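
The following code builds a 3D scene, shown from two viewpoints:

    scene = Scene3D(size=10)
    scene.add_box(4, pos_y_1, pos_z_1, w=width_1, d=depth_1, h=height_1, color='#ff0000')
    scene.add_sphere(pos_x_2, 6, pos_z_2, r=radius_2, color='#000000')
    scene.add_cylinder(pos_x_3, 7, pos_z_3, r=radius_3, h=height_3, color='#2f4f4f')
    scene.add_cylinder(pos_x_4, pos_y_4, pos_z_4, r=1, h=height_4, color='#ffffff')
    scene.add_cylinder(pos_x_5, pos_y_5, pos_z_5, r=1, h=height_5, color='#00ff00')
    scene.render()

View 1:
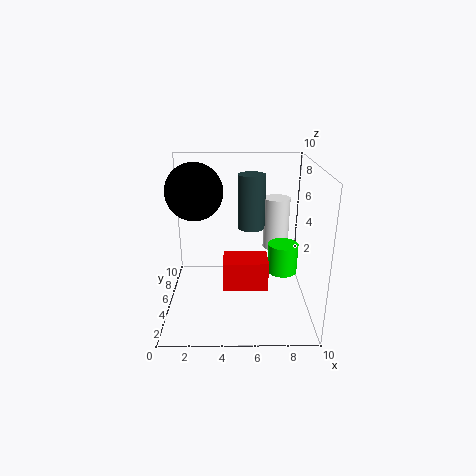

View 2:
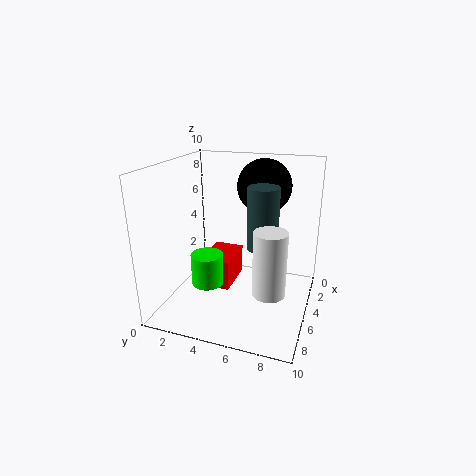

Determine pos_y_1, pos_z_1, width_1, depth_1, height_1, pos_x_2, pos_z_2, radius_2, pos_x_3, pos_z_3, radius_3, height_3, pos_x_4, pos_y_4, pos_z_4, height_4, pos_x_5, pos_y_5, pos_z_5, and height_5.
pos_y_1 = 3; pos_z_1 = 2; width_1 = 3; depth_1 = 2; height_1 = 2; pos_x_2 = 2; pos_z_2 = 8; radius_2 = 2; pos_x_3 = 6; pos_z_3 = 5; radius_3 = 1; height_3 = 4; pos_x_4 = 8; pos_y_4 = 8; pos_z_4 = 3; height_4 = 4; pos_x_5 = 8; pos_y_5 = 4; pos_z_5 = 3; height_5 = 2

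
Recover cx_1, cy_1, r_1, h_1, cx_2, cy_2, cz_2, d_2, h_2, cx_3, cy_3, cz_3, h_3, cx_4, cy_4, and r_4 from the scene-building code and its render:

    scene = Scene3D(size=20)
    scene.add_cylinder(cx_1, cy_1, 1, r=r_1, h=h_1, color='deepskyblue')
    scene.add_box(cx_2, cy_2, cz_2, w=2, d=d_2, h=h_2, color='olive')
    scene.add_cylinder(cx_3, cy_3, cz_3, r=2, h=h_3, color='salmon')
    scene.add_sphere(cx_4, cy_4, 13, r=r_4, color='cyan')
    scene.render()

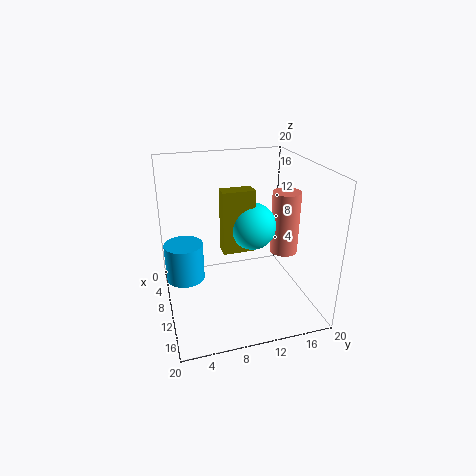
cx_1 = 4
cy_1 = 3
r_1 = 3
h_1 = 6
cx_2 = 12
cy_2 = 7
cz_2 = 10
d_2 = 4
h_2 = 8
cx_3 = 10
cy_3 = 17
cz_3 = 7
h_3 = 9
cx_4 = 13
cy_4 = 11
r_4 = 3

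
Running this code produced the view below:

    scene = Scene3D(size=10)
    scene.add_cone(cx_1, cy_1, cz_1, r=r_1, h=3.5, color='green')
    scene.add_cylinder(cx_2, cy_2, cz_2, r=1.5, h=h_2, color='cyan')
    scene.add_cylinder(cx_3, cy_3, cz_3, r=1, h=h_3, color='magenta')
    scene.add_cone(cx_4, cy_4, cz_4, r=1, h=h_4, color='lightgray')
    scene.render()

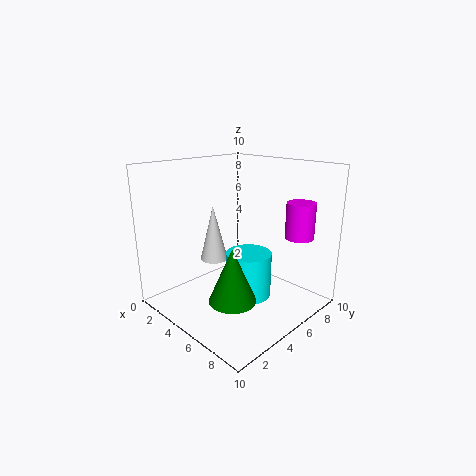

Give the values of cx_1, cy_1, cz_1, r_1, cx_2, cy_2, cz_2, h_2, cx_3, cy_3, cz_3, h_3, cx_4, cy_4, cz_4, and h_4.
cx_1 = 7, cy_1 = 2.5, cz_1 = 2, r_1 = 1.5, cx_2 = 6.5, cy_2 = 4.5, cz_2 = 1.5, h_2 = 3, cx_3 = 8, cy_3 = 8, cz_3 = 5, h_3 = 2.5, cx_4 = 3, cy_4 = 4.5, cz_4 = 3, h_4 = 4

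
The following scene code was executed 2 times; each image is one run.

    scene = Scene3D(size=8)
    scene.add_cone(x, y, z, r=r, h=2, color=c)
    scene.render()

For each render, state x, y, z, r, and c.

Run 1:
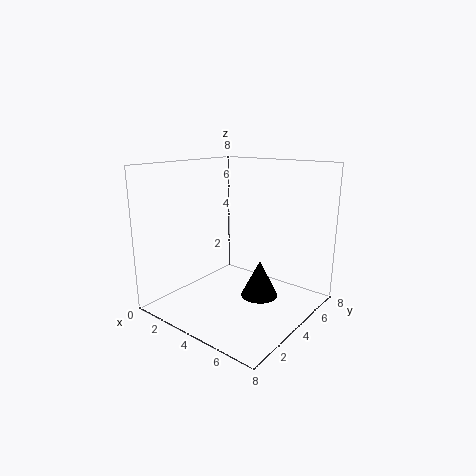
x = 5.5; y = 4; z = 1; r = 1; c = 'black'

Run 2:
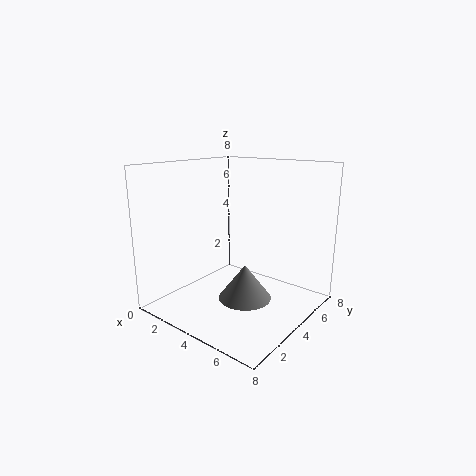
x = 4.5; y = 4; z = 0.5; r = 1.5; c = 'gray'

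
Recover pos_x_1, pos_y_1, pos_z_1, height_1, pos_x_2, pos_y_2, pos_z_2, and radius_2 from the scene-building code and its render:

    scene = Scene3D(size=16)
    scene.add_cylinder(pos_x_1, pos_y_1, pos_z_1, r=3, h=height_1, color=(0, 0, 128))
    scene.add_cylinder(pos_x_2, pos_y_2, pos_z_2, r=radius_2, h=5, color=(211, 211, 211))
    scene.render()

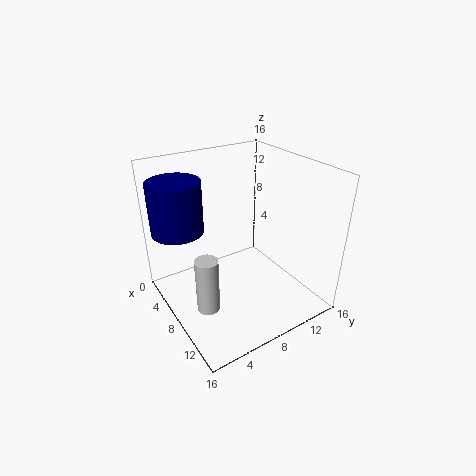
pos_x_1 = 3, pos_y_1 = 3, pos_z_1 = 8, height_1 = 6, pos_x_2 = 14, pos_y_2 = 1, pos_z_2 = 6, radius_2 = 1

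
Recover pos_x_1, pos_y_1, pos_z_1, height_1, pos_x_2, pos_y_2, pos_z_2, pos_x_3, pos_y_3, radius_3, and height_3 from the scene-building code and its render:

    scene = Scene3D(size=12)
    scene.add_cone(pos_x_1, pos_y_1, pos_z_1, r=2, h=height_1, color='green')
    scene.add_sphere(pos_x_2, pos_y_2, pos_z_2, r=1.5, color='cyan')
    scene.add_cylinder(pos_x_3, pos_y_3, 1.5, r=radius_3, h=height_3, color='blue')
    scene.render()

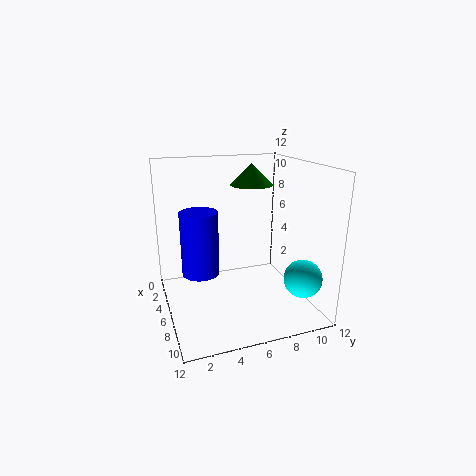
pos_x_1 = 2
pos_y_1 = 8.75
pos_z_1 = 9.5
height_1 = 2
pos_x_2 = 10
pos_y_2 = 10
pos_z_2 = 3.5
pos_x_3 = 2.5
pos_y_3 = 3.5
radius_3 = 1.75
height_3 = 6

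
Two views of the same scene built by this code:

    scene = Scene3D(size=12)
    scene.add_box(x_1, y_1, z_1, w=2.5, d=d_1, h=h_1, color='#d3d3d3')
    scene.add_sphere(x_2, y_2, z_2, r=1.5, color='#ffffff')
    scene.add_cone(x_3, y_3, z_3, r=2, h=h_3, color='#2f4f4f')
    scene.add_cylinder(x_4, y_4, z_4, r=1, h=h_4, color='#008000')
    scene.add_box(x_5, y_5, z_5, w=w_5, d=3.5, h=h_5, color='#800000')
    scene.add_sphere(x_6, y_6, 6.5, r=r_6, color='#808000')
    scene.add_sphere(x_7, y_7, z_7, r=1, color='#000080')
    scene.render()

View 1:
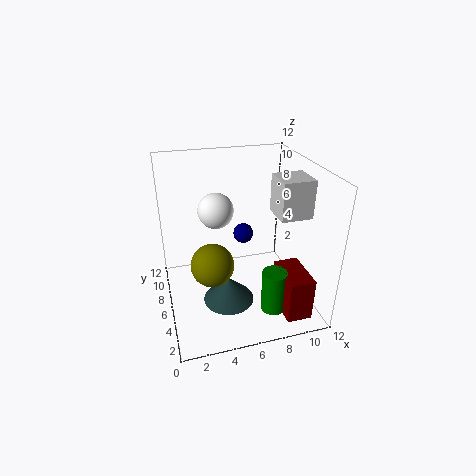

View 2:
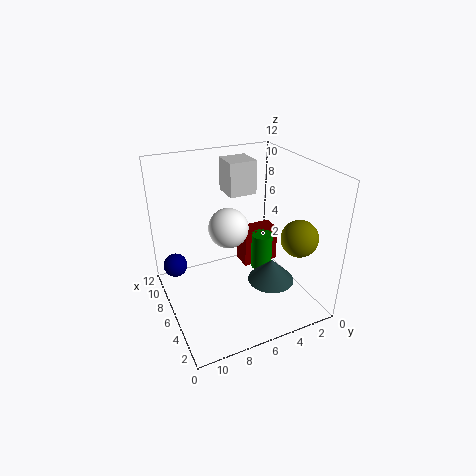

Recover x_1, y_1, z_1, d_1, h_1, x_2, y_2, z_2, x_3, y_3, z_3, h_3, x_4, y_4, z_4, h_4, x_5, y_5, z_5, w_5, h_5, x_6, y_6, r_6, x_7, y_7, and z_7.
x_1 = 8.5
y_1 = 3
z_1 = 8.5
d_1 = 2.5
h_1 = 3
x_2 = 4.5
y_2 = 7.5
z_2 = 8
x_3 = 4.5
y_3 = 3.5
z_3 = 2
h_3 = 2
x_4 = 8
y_4 = 2.5
z_4 = 1
h_4 = 3.5
x_5 = 8.5
y_5 = 0.5
z_5 = 1
w_5 = 2
h_5 = 3.5
x_6 = 3
y_6 = 2
r_6 = 1.5
x_7 = 8
y_7 = 11
z_7 = 3.5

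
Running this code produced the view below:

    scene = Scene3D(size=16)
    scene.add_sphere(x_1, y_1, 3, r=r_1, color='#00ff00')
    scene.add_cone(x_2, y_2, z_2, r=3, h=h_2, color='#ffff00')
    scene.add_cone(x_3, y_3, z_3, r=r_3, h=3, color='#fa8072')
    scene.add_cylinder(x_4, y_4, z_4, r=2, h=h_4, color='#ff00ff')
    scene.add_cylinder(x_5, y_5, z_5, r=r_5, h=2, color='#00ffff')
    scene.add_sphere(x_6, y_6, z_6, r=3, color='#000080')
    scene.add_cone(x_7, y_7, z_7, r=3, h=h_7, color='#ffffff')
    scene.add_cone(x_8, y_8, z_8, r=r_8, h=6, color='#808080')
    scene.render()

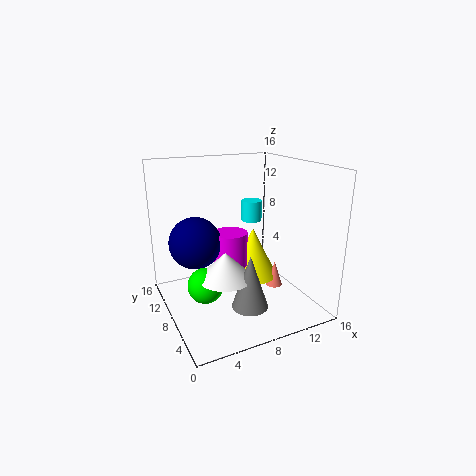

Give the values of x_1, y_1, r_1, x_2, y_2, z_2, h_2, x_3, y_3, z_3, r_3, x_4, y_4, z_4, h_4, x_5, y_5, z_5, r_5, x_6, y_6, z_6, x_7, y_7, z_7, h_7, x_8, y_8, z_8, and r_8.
x_1 = 4; y_1 = 8; r_1 = 2; x_2 = 11; y_2 = 10; z_2 = 2; h_2 = 6; x_3 = 13; y_3 = 8; z_3 = 1; r_3 = 1; x_4 = 8; y_4 = 10; z_4 = 4; h_4 = 4; x_5 = 8; y_5 = 5; z_5 = 11; r_5 = 1; x_6 = 4; y_6 = 11; z_6 = 7; x_7 = 6; y_7 = 7; z_7 = 4; h_7 = 3; x_8 = 8; y_8 = 5; z_8 = 1; r_8 = 2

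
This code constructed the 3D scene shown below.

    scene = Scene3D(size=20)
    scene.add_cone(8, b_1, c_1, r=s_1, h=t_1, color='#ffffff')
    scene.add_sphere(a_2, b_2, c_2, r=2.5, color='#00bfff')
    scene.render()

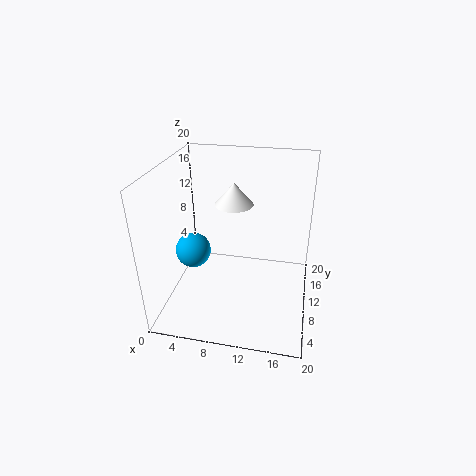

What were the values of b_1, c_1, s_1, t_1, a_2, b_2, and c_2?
b_1 = 16.5; c_1 = 12; s_1 = 3; t_1 = 3.5; a_2 = 3.5; b_2 = 9.5; c_2 = 7.5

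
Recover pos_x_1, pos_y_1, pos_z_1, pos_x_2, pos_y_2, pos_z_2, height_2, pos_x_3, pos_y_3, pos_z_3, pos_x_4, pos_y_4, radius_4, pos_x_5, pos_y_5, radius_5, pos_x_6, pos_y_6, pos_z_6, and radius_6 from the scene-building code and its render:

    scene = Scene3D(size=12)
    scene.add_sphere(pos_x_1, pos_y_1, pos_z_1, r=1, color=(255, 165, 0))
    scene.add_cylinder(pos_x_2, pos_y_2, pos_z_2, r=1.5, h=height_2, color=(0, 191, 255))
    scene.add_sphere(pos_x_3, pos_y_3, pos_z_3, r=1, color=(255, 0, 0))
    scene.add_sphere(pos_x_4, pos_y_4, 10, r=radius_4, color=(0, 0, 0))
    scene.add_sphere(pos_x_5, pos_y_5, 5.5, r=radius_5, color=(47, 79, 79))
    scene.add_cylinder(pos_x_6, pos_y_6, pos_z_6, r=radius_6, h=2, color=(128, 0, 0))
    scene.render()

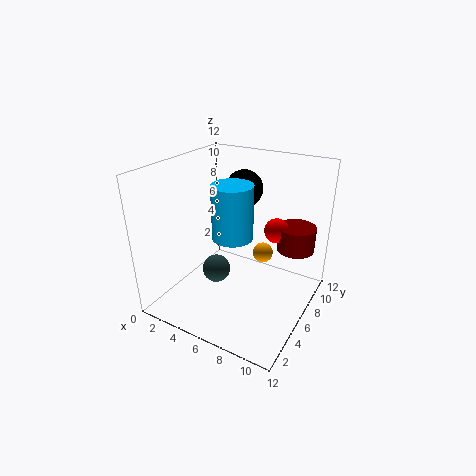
pos_x_1 = 6; pos_y_1 = 11; pos_z_1 = 2; pos_x_2 = 7; pos_y_2 = 3.5; pos_z_2 = 7.5; height_2 = 4; pos_x_3 = 9; pos_y_3 = 7; pos_z_3 = 7; pos_x_4 = 6; pos_y_4 = 7; radius_4 = 1.5; pos_x_5 = 6.5; pos_y_5 = 2; radius_5 = 1; pos_x_6 = 10.5; pos_y_6 = 7.5; pos_z_6 = 5.5; radius_6 = 1.5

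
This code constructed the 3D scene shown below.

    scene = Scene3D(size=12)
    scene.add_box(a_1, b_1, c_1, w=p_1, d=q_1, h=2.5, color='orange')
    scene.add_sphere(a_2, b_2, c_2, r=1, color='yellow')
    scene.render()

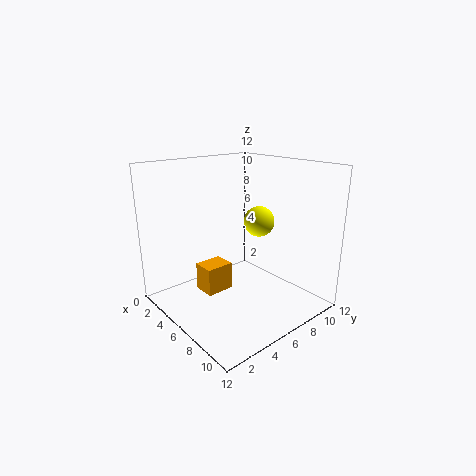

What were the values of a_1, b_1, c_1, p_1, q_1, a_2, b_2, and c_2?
a_1 = 2.5
b_1 = 4
c_1 = 0.5
p_1 = 2
q_1 = 2.5
a_2 = 10.5
b_2 = 4
c_2 = 9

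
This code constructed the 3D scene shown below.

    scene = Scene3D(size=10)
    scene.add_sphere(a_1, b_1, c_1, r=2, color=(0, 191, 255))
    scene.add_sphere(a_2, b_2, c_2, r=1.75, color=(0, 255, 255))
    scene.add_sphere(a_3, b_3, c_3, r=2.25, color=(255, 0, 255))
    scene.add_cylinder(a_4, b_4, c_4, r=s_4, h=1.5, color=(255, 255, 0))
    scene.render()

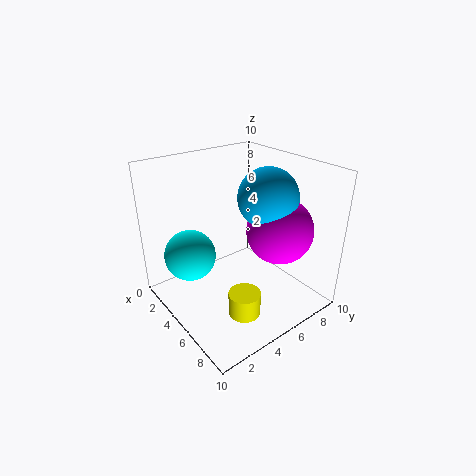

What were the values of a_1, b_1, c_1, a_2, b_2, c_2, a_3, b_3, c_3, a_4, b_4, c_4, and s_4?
a_1 = 6.25; b_1 = 6.5; c_1 = 8; a_2 = 3.5; b_2 = 2; c_2 = 4; a_3 = 7; b_3 = 7; c_3 = 5.75; a_4 = 8.25; b_4 = 3; c_4 = 1.75; s_4 = 1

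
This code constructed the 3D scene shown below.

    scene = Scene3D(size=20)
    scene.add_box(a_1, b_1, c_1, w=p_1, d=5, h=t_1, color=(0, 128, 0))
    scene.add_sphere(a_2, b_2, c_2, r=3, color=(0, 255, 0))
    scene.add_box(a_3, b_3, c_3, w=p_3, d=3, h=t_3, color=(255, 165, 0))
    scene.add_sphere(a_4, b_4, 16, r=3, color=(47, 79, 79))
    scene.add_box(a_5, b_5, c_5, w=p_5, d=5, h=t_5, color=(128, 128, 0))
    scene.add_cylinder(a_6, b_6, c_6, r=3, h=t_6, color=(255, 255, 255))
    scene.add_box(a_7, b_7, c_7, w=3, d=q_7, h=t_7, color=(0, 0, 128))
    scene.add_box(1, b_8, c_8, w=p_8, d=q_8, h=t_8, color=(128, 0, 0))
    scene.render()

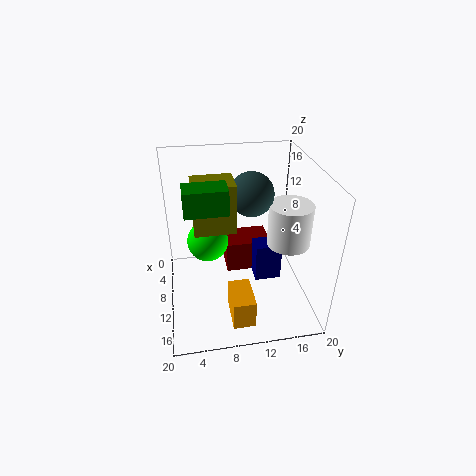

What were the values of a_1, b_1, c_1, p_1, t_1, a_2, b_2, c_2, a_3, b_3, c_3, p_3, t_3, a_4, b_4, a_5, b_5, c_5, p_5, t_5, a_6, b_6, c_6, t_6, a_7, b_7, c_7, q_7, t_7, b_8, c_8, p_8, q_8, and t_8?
a_1 = 13
b_1 = 3
c_1 = 17
p_1 = 3
t_1 = 3
a_2 = 7
b_2 = 6
c_2 = 8
a_3 = 13
b_3 = 8
c_3 = 1
p_3 = 5
t_3 = 4
a_4 = 9
b_4 = 12
a_5 = 11
b_5 = 4
c_5 = 14
p_5 = 4
t_5 = 6
a_6 = 11
b_6 = 17
c_6 = 9
t_6 = 6
a_7 = 6
b_7 = 13
c_7 = 1
q_7 = 4
t_7 = 6
b_8 = 9
c_8 = 1
p_8 = 5
q_8 = 7
t_8 = 5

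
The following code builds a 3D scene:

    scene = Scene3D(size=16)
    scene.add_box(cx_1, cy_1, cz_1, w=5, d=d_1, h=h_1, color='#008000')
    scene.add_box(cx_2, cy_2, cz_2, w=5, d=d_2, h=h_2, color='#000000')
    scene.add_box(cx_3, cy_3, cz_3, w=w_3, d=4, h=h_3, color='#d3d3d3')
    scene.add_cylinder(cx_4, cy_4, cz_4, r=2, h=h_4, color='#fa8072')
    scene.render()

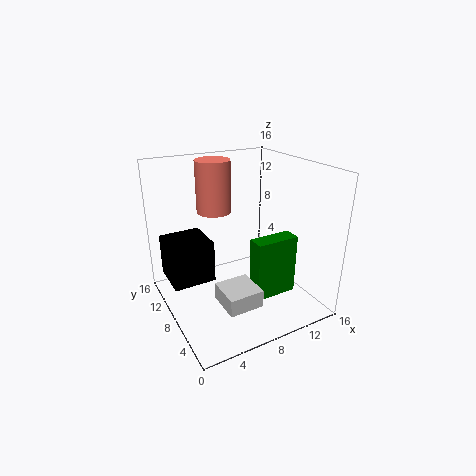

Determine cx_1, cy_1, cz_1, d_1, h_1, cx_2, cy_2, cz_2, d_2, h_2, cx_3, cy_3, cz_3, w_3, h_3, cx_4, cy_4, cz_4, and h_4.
cx_1 = 9, cy_1 = 5, cz_1 = 1, d_1 = 2, h_1 = 7, cx_2 = 1, cy_2 = 10, cz_2 = 2, d_2 = 5, h_2 = 5, cx_3 = 5, cy_3 = 4, cz_3 = 1, w_3 = 4, h_3 = 2, cx_4 = 7, cy_4 = 12, cz_4 = 10, h_4 = 6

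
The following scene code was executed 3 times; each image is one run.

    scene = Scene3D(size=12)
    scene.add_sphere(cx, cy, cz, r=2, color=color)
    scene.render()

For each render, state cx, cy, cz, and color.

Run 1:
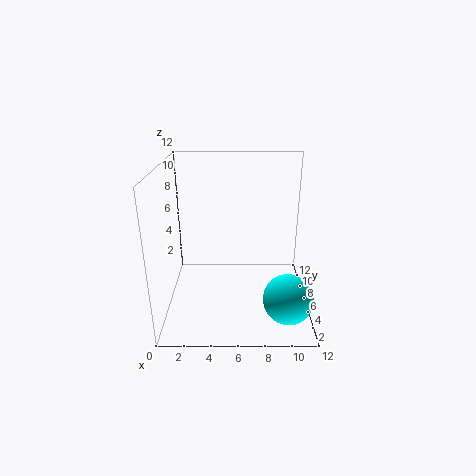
cx = 10, cy = 3, cz = 2, color = 'cyan'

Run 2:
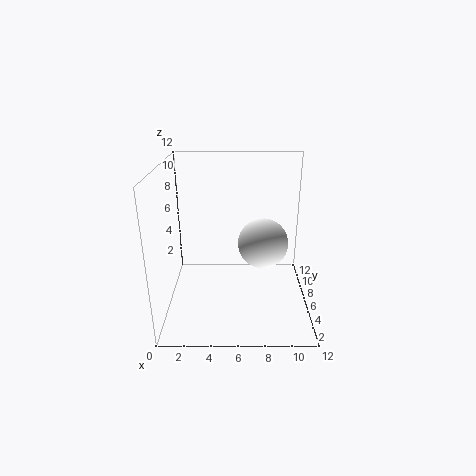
cx = 8, cy = 5, cz = 6, color = 'white'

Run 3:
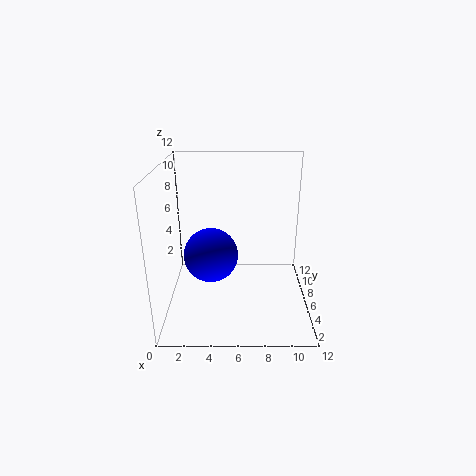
cx = 4, cy = 3, cz = 6, color = 'blue'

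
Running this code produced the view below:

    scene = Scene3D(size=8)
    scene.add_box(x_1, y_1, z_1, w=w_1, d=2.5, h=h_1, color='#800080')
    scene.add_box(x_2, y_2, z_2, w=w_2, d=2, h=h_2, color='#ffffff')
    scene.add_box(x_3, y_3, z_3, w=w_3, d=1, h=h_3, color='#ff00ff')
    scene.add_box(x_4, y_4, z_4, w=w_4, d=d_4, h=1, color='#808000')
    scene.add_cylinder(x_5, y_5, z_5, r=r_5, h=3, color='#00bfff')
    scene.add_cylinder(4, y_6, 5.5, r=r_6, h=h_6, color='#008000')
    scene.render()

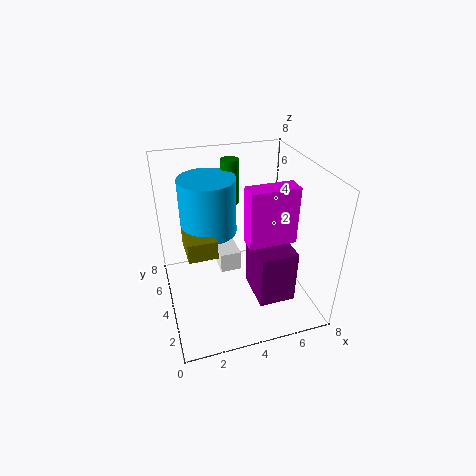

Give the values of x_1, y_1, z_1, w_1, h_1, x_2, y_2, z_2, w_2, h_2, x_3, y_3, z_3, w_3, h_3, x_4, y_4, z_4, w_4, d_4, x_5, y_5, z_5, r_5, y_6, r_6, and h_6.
x_1 = 4.5
y_1 = 1.5
z_1 = 1
w_1 = 2
h_1 = 3
x_2 = 2.5
y_2 = 2
z_2 = 3.5
w_2 = 1
h_2 = 1
x_3 = 4
y_3 = 2
z_3 = 4.5
w_3 = 2.5
h_3 = 3
x_4 = 1
y_4 = 2.5
z_4 = 4
w_4 = 1.5
d_4 = 2
x_5 = 2.5
y_5 = 4.5
z_5 = 4.5
r_5 = 1.5
y_6 = 5.5
r_6 = 0.5
h_6 = 2.5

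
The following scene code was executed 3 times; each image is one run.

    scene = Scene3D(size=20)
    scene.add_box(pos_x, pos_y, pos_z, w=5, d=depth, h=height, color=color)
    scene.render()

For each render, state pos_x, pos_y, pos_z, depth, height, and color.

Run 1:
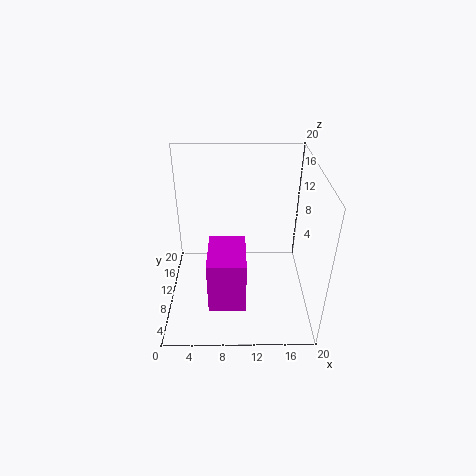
pos_x = 6; pos_y = 3.5; pos_z = 2.5; depth = 7; height = 7.5; color = 'magenta'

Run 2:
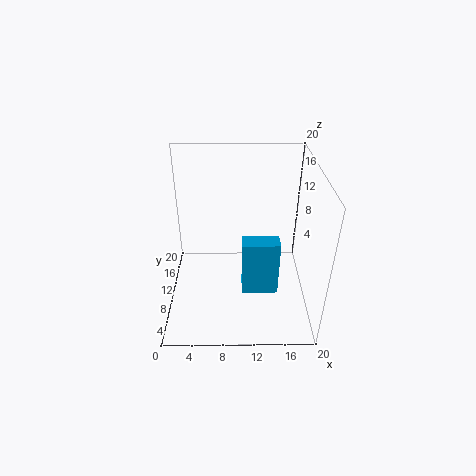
pos_x = 10.5; pos_y = 6.5; pos_z = 3; depth = 2.5; height = 8; color = 'deepskyblue'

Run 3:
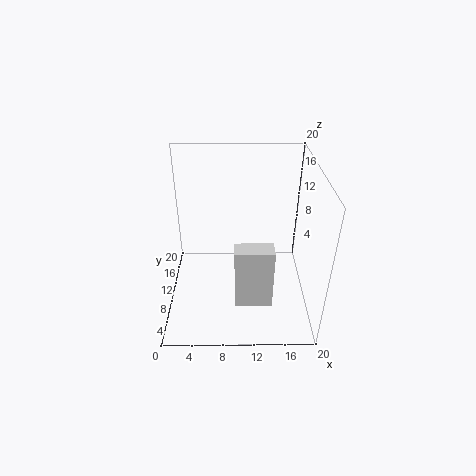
pos_x = 9.5; pos_y = 4; pos_z = 3; depth = 2.5; height = 8.5; color = 'white'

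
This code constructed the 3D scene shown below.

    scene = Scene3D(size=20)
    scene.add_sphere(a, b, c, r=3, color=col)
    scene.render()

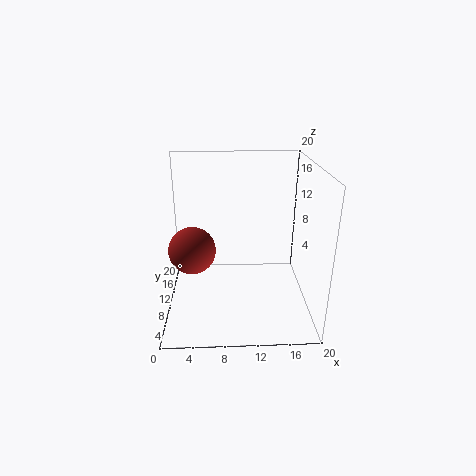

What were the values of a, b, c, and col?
a = 4; b = 6.5; c = 10; col = 'brown'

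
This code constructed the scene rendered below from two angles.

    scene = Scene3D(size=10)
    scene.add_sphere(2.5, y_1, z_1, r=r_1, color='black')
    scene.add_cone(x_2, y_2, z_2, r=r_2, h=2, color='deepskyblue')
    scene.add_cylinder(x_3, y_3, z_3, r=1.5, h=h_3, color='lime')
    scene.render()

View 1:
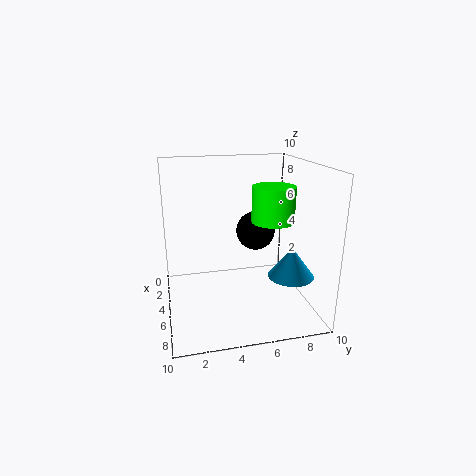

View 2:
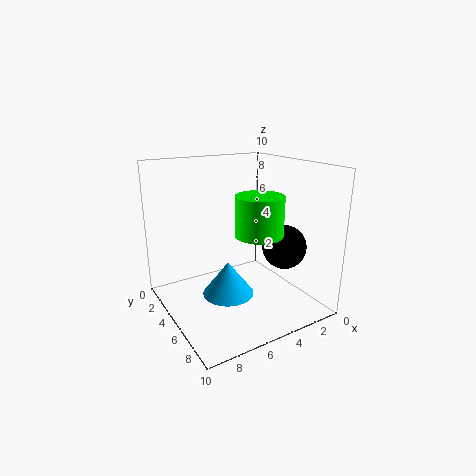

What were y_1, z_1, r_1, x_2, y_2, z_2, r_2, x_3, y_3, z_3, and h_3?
y_1 = 7
z_1 = 4.5
r_1 = 1.5
x_2 = 7.5
y_2 = 8
z_2 = 3
r_2 = 1.5
x_3 = 5
y_3 = 7.5
z_3 = 6
h_3 = 2.5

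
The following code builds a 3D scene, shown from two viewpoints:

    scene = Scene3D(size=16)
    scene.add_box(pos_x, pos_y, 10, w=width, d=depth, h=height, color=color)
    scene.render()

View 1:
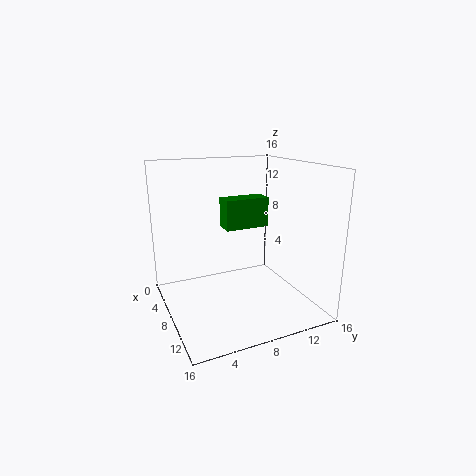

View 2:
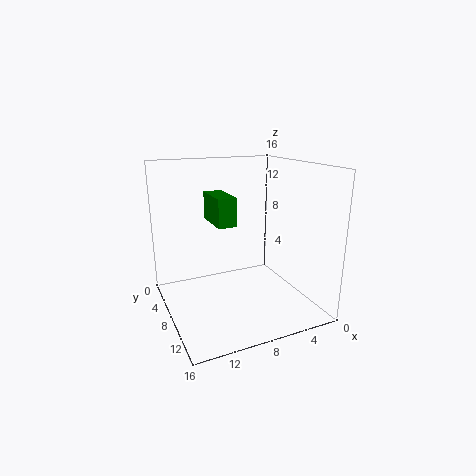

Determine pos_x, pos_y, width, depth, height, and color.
pos_x = 9
pos_y = 5.5
width = 2
depth = 4.5
height = 3
color = 'green'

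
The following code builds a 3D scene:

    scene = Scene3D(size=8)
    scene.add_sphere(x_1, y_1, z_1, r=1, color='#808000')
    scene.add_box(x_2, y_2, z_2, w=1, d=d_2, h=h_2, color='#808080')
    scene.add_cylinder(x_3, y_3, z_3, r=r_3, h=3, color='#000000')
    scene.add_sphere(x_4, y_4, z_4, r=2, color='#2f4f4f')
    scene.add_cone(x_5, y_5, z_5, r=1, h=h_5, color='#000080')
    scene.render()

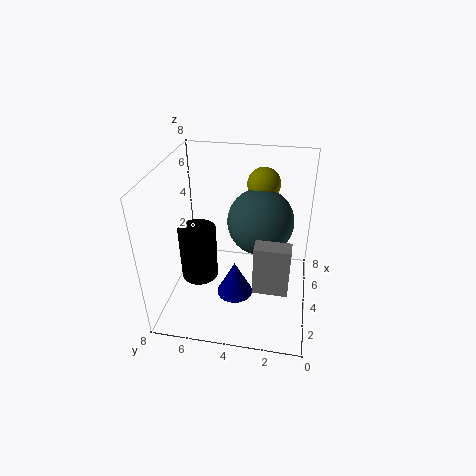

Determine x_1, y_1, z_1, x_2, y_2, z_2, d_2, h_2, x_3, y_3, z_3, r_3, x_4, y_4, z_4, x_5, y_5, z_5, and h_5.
x_1 = 7; y_1 = 3; z_1 = 6; x_2 = 3; y_2 = 1; z_2 = 1; d_2 = 2; h_2 = 3; x_3 = 3; y_3 = 6; z_3 = 2; r_3 = 1; x_4 = 6; y_4 = 3; z_4 = 4; x_5 = 3; y_5 = 4; z_5 = 1; h_5 = 2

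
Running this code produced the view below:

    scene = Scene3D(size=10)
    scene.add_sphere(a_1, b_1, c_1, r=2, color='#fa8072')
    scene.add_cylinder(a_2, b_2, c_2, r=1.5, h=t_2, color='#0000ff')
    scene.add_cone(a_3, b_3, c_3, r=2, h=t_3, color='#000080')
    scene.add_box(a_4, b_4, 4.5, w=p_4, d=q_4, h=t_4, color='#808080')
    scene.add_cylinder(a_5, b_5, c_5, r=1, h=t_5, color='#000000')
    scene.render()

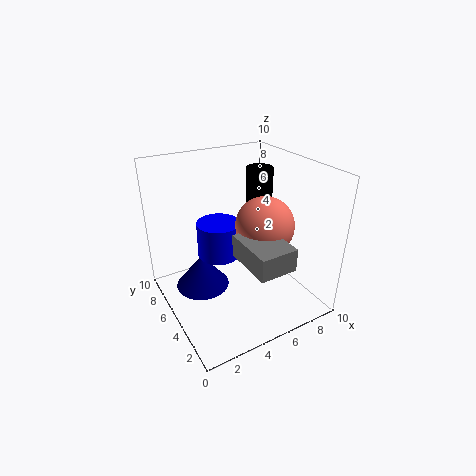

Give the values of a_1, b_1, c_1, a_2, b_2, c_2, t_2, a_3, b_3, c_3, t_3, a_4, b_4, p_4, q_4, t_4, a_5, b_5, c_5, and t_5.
a_1 = 6.5; b_1 = 4; c_1 = 6; a_2 = 4; b_2 = 6; c_2 = 3.5; t_2 = 2.5; a_3 = 3; b_3 = 7; c_3 = 0.5; t_3 = 2.5; a_4 = 4; b_4 = 0.5; p_4 = 2.5; q_4 = 3.5; t_4 = 1.5; a_5 = 8; b_5 = 7; c_5 = 5.5; t_5 = 3.5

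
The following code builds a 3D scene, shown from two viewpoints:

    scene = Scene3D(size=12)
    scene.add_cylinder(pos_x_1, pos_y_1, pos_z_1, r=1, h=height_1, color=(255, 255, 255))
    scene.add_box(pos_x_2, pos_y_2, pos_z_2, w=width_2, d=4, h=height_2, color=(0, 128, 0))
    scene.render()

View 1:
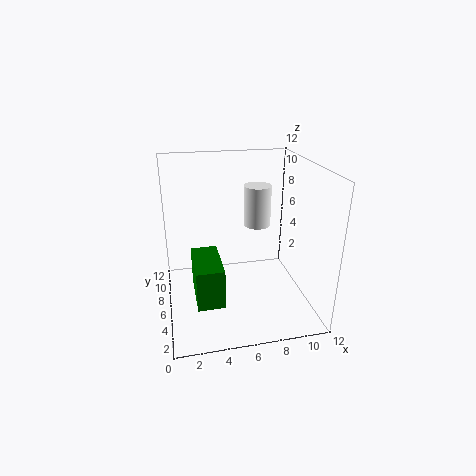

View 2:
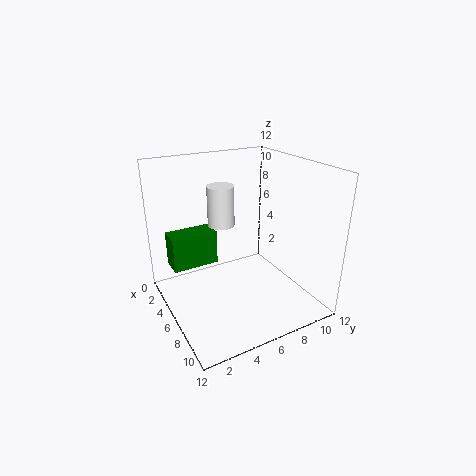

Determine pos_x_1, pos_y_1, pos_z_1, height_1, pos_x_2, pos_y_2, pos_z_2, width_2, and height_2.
pos_x_1 = 7
pos_y_1 = 4
pos_z_1 = 8
height_1 = 3
pos_x_2 = 2
pos_y_2 = 1
pos_z_2 = 3
width_2 = 2
height_2 = 3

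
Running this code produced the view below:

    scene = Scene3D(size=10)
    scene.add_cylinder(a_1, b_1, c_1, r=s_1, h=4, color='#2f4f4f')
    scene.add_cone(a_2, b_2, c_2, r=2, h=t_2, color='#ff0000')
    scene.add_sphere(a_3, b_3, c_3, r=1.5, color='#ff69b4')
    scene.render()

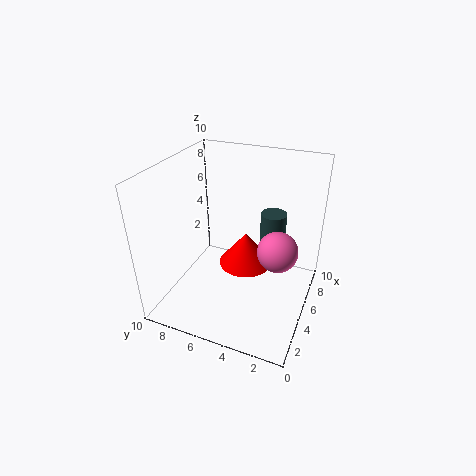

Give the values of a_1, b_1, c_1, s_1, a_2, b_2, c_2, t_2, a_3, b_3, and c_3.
a_1 = 8.5, b_1 = 3.5, c_1 = 1.5, s_1 = 1, a_2 = 6.5, b_2 = 5, c_2 = 2, t_2 = 2.5, a_3 = 6.5, b_3 = 2.5, c_3 = 3.5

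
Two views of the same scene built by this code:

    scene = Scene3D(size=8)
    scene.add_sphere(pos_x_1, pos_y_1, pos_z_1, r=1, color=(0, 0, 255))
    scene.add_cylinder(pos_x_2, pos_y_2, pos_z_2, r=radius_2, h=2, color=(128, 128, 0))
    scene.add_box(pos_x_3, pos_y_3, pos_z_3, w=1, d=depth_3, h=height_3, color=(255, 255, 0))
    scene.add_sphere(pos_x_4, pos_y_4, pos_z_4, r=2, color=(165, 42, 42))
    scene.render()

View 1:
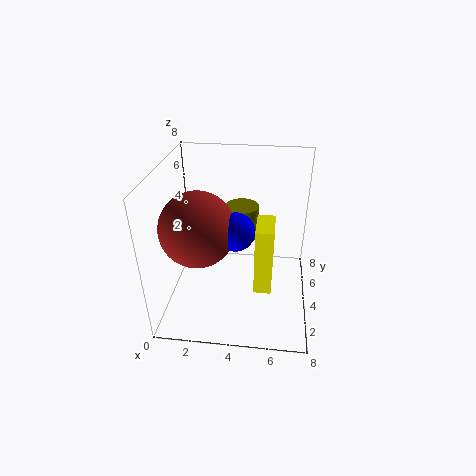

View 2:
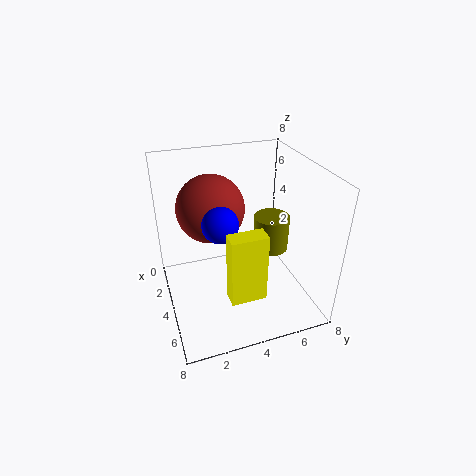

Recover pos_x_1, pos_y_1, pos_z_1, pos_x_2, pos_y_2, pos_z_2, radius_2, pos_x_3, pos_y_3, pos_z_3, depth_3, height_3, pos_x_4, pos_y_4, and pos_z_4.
pos_x_1 = 4
pos_y_1 = 3
pos_z_1 = 5
pos_x_2 = 4
pos_y_2 = 6
pos_z_2 = 3
radius_2 = 1
pos_x_3 = 5
pos_y_3 = 3
pos_z_3 = 1
depth_3 = 2
height_3 = 4
pos_x_4 = 2
pos_y_4 = 3
pos_z_4 = 5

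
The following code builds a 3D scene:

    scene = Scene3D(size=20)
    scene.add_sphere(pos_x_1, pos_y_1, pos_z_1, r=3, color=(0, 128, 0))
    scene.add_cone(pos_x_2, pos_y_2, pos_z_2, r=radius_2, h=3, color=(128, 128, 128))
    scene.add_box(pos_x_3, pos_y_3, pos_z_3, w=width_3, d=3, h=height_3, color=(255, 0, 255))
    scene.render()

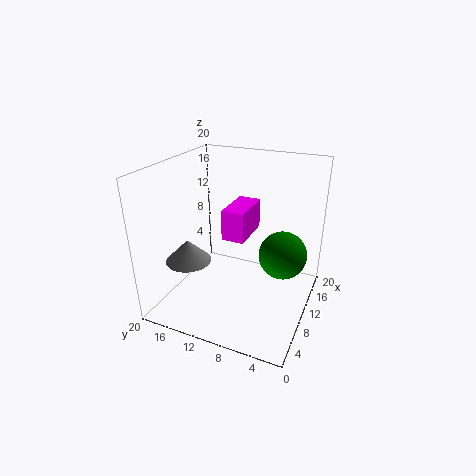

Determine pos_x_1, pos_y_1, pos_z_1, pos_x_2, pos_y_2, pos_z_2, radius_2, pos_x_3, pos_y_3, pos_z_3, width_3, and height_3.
pos_x_1 = 8; pos_y_1 = 3; pos_z_1 = 10; pos_x_2 = 5; pos_y_2 = 15; pos_z_2 = 8; radius_2 = 3; pos_x_3 = 7; pos_y_3 = 8; pos_z_3 = 11; width_3 = 6; height_3 = 4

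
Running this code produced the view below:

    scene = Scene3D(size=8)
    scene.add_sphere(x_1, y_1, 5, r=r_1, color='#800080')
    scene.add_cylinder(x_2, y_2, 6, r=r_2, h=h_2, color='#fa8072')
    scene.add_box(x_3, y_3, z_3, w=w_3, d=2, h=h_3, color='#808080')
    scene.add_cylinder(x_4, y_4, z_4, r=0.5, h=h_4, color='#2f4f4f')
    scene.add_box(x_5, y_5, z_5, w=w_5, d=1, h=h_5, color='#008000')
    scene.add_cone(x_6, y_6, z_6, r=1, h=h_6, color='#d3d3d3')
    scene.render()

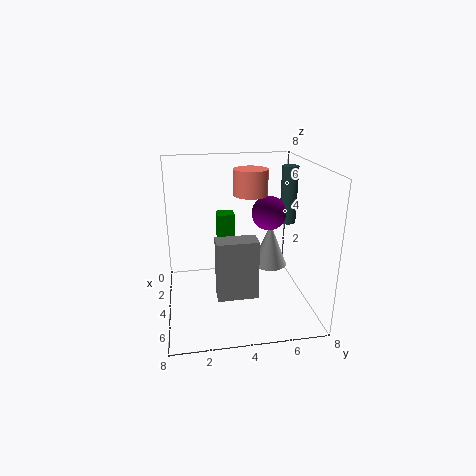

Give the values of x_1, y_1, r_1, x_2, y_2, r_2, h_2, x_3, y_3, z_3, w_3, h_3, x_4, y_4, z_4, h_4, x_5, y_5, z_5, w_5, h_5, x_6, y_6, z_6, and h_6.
x_1 = 3, y_1 = 6, r_1 = 1, x_2 = 2.5, y_2 = 5, r_2 = 1, h_2 = 1.5, x_3 = 6, y_3 = 2.5, z_3 = 2, w_3 = 1, h_3 = 3, x_4 = 2, y_4 = 7.5, z_4 = 4, h_4 = 3.5, x_5 = 2, y_5 = 3, z_5 = 3.5, w_5 = 1, h_5 = 1.5, x_6 = 3.5, y_6 = 6, z_6 = 2, h_6 = 2.5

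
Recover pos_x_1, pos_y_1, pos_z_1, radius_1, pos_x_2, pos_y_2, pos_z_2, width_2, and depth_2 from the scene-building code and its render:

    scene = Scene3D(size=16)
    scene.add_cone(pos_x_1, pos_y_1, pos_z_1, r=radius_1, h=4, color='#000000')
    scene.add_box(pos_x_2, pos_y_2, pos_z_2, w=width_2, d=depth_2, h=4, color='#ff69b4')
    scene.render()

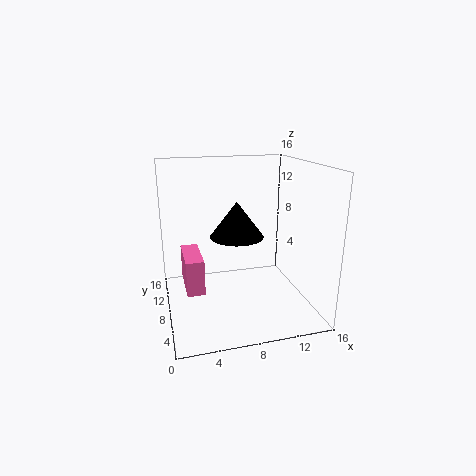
pos_x_1 = 8, pos_y_1 = 8.5, pos_z_1 = 8, radius_1 = 3, pos_x_2 = 2, pos_y_2 = 7, pos_z_2 = 2, width_2 = 2, depth_2 = 5.5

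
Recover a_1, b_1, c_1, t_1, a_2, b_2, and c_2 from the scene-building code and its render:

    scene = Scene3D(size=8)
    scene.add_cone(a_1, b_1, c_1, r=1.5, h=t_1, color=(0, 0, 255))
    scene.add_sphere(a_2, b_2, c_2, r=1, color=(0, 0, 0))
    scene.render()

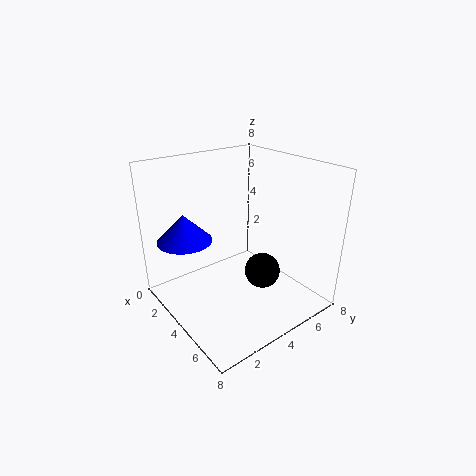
a_1 = 2.5; b_1 = 1.5; c_1 = 4; t_1 = 1.5; a_2 = 5; b_2 = 5; c_2 = 2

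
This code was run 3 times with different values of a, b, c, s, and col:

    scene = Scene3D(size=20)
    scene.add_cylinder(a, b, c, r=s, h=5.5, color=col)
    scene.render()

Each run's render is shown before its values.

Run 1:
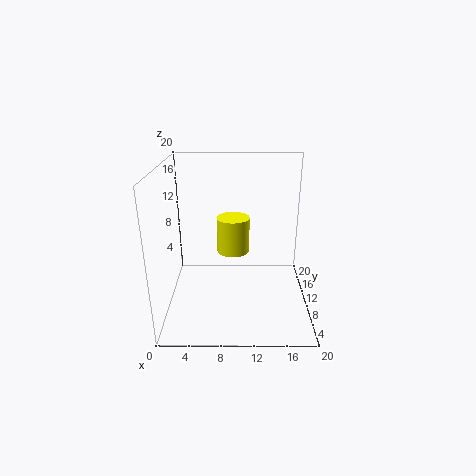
a = 9.25
b = 14.75
c = 5.75
s = 2.5
col = 'yellow'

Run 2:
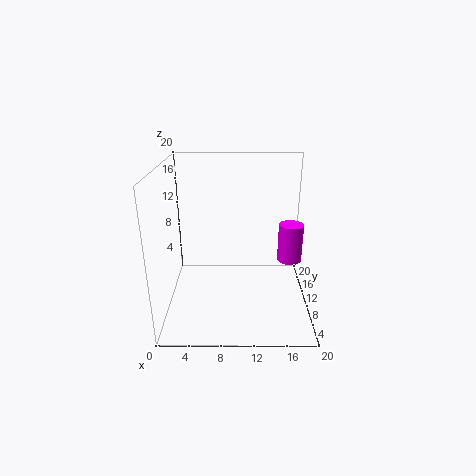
a = 17.5
b = 11.25
c = 6
s = 1.75
col = 'magenta'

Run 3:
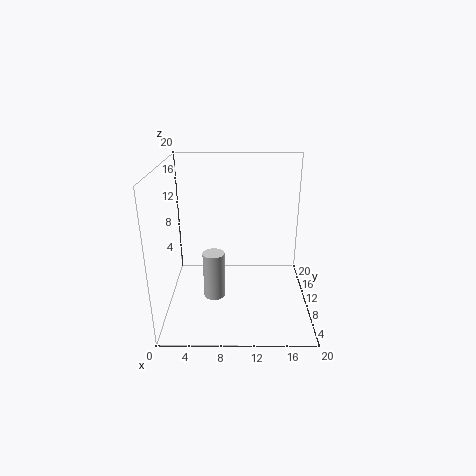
a = 7.25
b = 2
c = 6.25
s = 1.25
col = 'lightgray'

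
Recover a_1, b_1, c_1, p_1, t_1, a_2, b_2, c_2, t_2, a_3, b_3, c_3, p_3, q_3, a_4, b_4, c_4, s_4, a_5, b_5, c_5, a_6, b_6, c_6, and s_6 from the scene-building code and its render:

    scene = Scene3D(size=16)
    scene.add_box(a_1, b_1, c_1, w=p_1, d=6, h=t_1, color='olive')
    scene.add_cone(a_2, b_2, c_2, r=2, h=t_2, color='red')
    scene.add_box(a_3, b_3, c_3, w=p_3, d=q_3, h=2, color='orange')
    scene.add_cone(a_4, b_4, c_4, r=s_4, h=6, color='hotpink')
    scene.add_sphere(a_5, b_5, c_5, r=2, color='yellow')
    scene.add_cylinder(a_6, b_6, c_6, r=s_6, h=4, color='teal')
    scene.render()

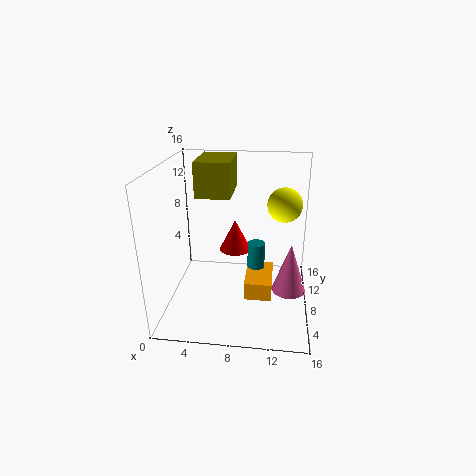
a_1 = 3
b_1 = 9
c_1 = 12
p_1 = 4
t_1 = 4
a_2 = 7
b_2 = 13
c_2 = 4
t_2 = 4
a_3 = 9
b_3 = 5
c_3 = 2
p_3 = 3
q_3 = 5
a_4 = 14
b_4 = 9
c_4 = 1
s_4 = 2
a_5 = 13
b_5 = 11
c_5 = 11
a_6 = 10
b_6 = 9
c_6 = 3
s_6 = 1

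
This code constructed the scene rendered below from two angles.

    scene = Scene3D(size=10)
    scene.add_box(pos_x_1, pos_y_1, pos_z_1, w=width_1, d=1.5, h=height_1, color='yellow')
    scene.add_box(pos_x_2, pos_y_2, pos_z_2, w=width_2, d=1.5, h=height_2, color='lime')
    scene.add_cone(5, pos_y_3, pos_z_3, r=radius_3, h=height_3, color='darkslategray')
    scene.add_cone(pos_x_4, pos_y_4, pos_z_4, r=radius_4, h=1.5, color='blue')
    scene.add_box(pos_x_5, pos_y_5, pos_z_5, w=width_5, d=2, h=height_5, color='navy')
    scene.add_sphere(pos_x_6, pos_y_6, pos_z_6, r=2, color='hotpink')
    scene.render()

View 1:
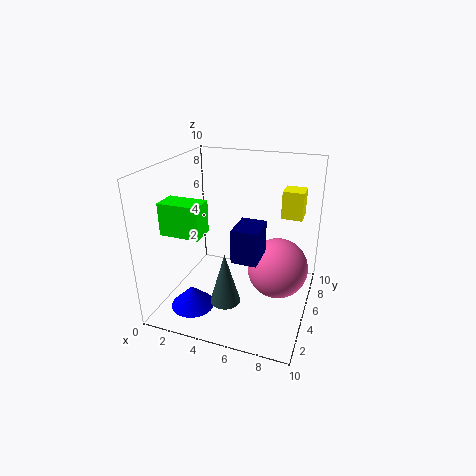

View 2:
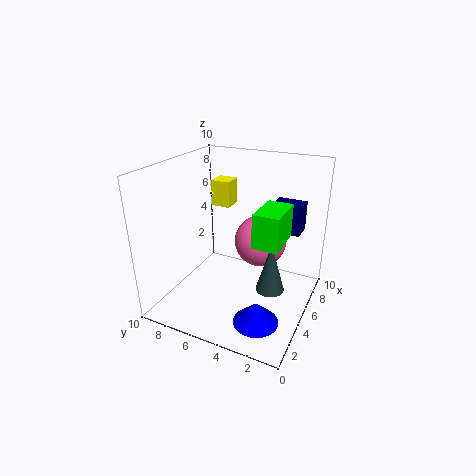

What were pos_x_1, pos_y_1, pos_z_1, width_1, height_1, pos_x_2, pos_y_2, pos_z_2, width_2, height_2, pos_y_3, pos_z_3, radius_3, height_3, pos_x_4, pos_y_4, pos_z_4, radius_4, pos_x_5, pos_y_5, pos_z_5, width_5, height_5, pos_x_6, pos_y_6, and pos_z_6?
pos_x_1 = 7.5, pos_y_1 = 7, pos_z_1 = 6, width_1 = 1.5, height_1 = 2, pos_x_2 = 1.5, pos_y_2 = 1, pos_z_2 = 6.5, width_2 = 2.5, height_2 = 2, pos_y_3 = 2.5, pos_z_3 = 1.5, radius_3 = 1, height_3 = 3.5, pos_x_4 = 2.5, pos_y_4 = 2.5, pos_z_4 = 0.5, radius_4 = 1.5, pos_x_5 = 6, pos_y_5 = 1, pos_z_5 = 5.5, width_5 = 1.5, height_5 = 2, pos_x_6 = 8, pos_y_6 = 4.5, pos_z_6 = 3.5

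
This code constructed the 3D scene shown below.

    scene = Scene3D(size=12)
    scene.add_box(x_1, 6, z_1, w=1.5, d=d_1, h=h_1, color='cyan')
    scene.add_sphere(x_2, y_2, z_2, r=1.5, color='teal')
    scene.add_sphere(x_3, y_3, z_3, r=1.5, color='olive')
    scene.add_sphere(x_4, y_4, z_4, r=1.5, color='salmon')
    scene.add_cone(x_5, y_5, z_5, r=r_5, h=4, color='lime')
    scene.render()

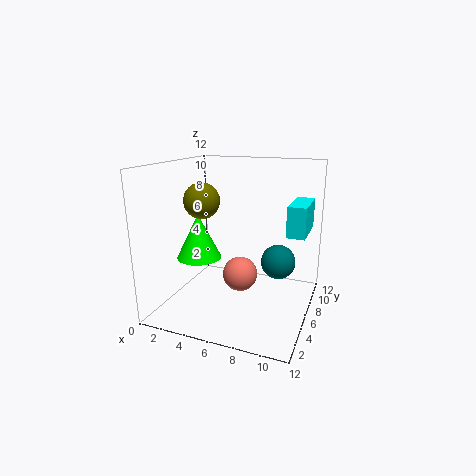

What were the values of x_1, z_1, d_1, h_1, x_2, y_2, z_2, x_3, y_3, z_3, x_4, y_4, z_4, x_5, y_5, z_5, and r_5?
x_1 = 10; z_1 = 6.5; d_1 = 4; h_1 = 2.5; x_2 = 9; y_2 = 8; z_2 = 3.5; x_3 = 3; y_3 = 5.5; z_3 = 9; x_4 = 6; y_4 = 6.5; z_4 = 2.5; x_5 = 2; y_5 = 6.5; z_5 = 3.5; r_5 = 2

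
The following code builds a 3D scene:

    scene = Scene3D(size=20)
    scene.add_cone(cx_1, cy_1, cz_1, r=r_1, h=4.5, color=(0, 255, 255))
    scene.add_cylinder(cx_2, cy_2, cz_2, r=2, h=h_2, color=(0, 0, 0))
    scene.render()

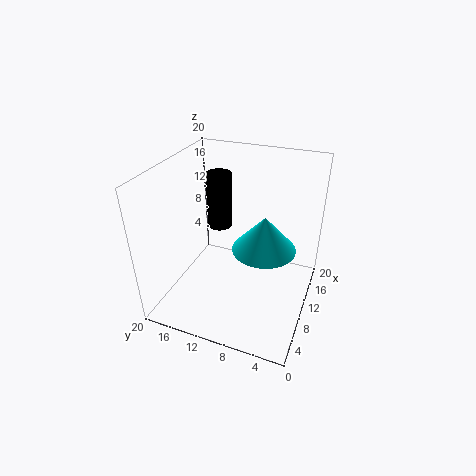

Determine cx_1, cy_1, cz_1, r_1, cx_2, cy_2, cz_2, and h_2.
cx_1 = 7.5, cy_1 = 5.5, cz_1 = 11, r_1 = 4, cx_2 = 17, cy_2 = 16, cz_2 = 7, h_2 = 9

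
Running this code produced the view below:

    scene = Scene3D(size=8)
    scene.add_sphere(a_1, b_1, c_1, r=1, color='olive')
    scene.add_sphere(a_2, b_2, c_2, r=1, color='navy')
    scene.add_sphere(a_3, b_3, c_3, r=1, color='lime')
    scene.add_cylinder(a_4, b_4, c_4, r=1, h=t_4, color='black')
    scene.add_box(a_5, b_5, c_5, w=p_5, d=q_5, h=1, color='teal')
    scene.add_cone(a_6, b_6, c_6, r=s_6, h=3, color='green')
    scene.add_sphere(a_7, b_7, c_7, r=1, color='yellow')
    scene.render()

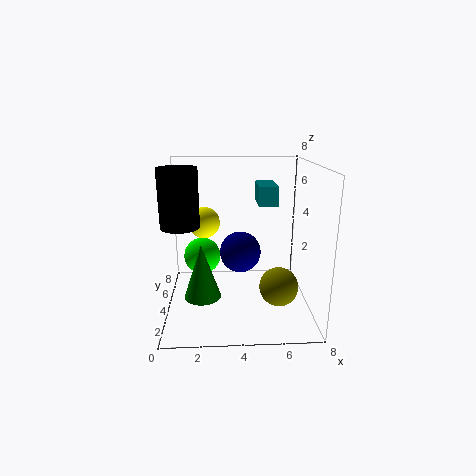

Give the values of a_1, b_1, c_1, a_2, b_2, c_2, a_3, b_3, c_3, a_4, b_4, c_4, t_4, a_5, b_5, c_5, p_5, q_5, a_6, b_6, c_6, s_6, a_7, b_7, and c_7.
a_1 = 6; b_1 = 2; c_1 = 2; a_2 = 4; b_2 = 2; c_2 = 4; a_3 = 2; b_3 = 4; c_3 = 3; a_4 = 1; b_4 = 3; c_4 = 5; t_4 = 3; a_5 = 5; b_5 = 3; c_5 = 6; p_5 = 1; q_5 = 2; a_6 = 2; b_6 = 3; c_6 = 1; s_6 = 1; a_7 = 2; b_7 = 7; c_7 = 4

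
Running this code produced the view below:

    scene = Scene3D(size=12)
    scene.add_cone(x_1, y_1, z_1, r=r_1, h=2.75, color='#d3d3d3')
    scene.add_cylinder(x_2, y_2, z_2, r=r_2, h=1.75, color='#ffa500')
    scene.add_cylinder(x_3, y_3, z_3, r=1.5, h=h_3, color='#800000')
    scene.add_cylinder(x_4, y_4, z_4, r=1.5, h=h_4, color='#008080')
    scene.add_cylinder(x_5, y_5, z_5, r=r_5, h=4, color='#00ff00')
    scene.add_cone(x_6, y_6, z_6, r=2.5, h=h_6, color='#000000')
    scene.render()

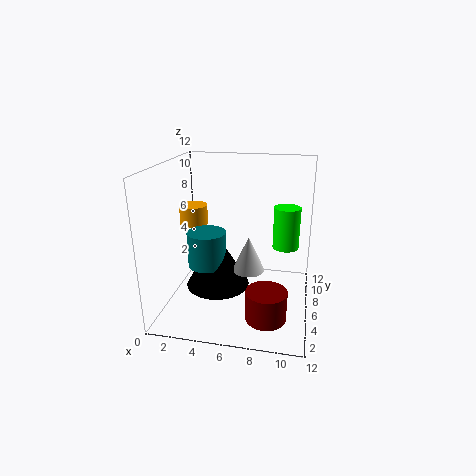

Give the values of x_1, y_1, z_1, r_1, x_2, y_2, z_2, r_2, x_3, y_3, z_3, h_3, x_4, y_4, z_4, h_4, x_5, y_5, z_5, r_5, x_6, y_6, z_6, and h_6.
x_1 = 7.25
y_1 = 4
z_1 = 4.25
r_1 = 1.25
x_2 = 1.5
y_2 = 8
z_2 = 6.25
r_2 = 1.25
x_3 = 9
y_3 = 1.5
z_3 = 1.75
h_3 = 2.25
x_4 = 4
y_4 = 3.75
z_4 = 4.5
h_4 = 2.75
x_5 = 9.75
y_5 = 10.5
z_5 = 3.5
r_5 = 1.25
x_6 = 4.75
y_6 = 4
z_6 = 2.75
h_6 = 4.25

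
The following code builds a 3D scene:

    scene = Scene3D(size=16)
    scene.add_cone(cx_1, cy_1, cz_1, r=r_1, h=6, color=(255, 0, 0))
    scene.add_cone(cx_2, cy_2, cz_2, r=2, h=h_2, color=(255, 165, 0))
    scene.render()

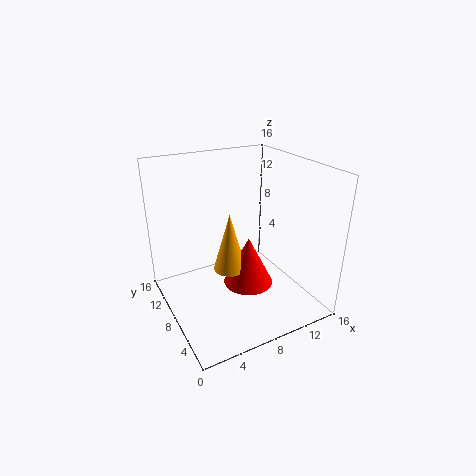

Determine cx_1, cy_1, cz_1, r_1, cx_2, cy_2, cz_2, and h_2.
cx_1 = 10
cy_1 = 9
cz_1 = 1
r_1 = 3
cx_2 = 8
cy_2 = 10
cz_2 = 3
h_2 = 7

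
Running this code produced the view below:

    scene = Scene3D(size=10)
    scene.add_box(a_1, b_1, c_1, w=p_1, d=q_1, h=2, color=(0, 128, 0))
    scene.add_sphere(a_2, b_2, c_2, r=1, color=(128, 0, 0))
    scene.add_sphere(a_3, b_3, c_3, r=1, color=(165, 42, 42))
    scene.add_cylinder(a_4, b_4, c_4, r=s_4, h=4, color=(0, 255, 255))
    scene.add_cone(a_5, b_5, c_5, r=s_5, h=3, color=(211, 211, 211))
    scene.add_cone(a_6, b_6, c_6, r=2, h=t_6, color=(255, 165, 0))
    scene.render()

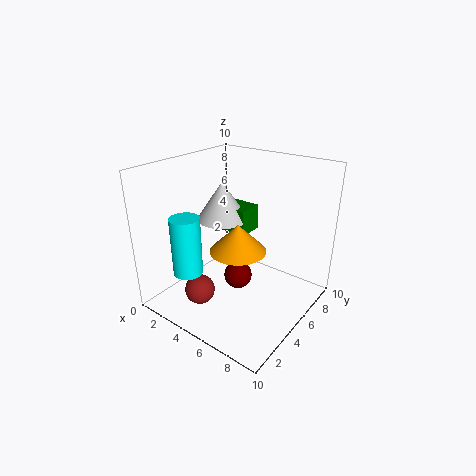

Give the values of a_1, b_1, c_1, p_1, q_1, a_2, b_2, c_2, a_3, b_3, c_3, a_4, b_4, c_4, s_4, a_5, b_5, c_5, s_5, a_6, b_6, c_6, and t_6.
a_1 = 1; b_1 = 7; c_1 = 4; p_1 = 3; q_1 = 2; a_2 = 5; b_2 = 5; c_2 = 2; a_3 = 4; b_3 = 2; c_3 = 2; a_4 = 3; b_4 = 2; c_4 = 3; s_4 = 1; a_5 = 2; b_5 = 7; c_5 = 5; s_5 = 2; a_6 = 5; b_6 = 5; c_6 = 4; t_6 = 2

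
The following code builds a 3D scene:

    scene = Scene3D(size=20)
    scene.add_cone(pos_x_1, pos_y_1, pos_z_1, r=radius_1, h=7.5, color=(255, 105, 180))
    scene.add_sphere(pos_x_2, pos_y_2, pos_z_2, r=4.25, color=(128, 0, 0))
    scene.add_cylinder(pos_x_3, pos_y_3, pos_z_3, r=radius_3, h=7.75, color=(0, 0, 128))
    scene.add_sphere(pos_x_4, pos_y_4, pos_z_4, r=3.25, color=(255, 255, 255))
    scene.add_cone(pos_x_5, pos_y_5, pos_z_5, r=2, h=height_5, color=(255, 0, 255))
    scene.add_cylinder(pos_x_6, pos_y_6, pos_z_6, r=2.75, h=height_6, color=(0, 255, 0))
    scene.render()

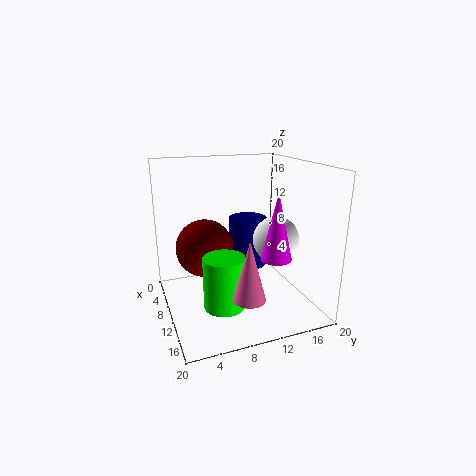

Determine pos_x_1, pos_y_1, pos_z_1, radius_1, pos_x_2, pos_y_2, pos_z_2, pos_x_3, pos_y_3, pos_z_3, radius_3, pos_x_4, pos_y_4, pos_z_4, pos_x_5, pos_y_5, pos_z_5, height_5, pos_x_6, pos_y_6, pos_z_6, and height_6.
pos_x_1 = 17.75; pos_y_1 = 8.5; pos_z_1 = 5; radius_1 = 2; pos_x_2 = 6; pos_y_2 = 6.25; pos_z_2 = 7.5; pos_x_3 = 4.5; pos_y_3 = 13.75; pos_z_3 = 3.25; radius_3 = 3; pos_x_4 = 11.25; pos_y_4 = 15.25; pos_z_4 = 9.5; pos_x_5 = 15.25; pos_y_5 = 13.25; pos_z_5 = 8.5; height_5 = 8.75; pos_x_6 = 13.5; pos_y_6 = 6.75; pos_z_6 = 2; height_6 = 7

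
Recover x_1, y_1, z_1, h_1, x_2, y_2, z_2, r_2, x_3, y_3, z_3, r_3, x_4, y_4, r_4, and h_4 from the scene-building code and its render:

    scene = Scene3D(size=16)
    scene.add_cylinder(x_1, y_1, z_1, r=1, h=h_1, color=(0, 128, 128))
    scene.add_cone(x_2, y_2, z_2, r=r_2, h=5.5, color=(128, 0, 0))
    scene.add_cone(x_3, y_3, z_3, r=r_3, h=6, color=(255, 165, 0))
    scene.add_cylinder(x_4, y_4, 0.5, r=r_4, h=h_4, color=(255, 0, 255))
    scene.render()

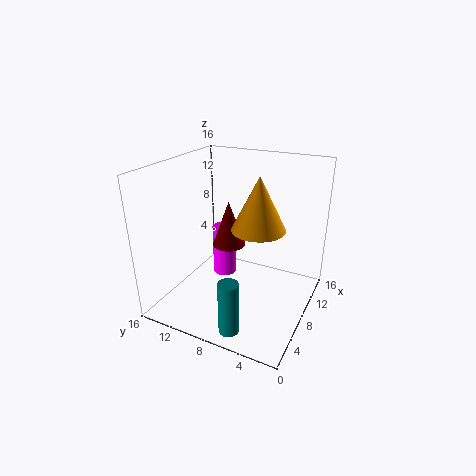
x_1 = 1, y_1 = 5.5, z_1 = 1.5, h_1 = 5.5, x_2 = 10.5, y_2 = 10.5, z_2 = 5.5, r_2 = 2, x_3 = 9, y_3 = 6, z_3 = 9, r_3 = 3, x_4 = 12, y_4 = 12, r_4 = 1.5, h_4 = 6.5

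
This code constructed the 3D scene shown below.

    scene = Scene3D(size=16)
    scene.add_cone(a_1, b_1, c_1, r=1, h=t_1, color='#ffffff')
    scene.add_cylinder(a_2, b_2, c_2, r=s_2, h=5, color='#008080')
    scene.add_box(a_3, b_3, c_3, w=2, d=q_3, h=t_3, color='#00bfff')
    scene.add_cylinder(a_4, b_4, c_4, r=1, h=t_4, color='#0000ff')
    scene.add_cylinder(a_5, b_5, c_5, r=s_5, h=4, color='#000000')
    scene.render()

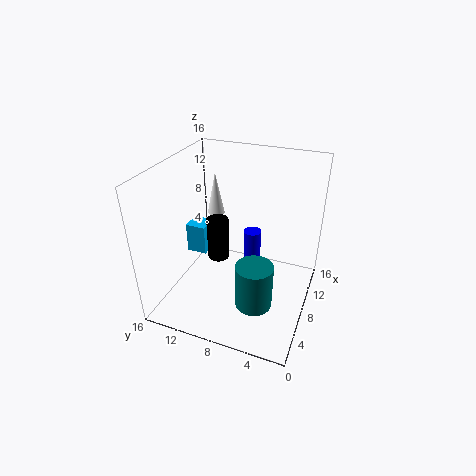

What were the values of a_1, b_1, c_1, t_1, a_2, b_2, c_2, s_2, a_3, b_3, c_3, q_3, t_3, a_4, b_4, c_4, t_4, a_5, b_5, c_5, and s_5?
a_1 = 11; b_1 = 12; c_1 = 9; t_1 = 5; a_2 = 5; b_2 = 5; c_2 = 2; s_2 = 2; a_3 = 4; b_3 = 10; c_3 = 8; q_3 = 2; t_3 = 3; a_4 = 10; b_4 = 7; c_4 = 4; t_4 = 4; a_5 = 3; b_5 = 8; c_5 = 9; s_5 = 1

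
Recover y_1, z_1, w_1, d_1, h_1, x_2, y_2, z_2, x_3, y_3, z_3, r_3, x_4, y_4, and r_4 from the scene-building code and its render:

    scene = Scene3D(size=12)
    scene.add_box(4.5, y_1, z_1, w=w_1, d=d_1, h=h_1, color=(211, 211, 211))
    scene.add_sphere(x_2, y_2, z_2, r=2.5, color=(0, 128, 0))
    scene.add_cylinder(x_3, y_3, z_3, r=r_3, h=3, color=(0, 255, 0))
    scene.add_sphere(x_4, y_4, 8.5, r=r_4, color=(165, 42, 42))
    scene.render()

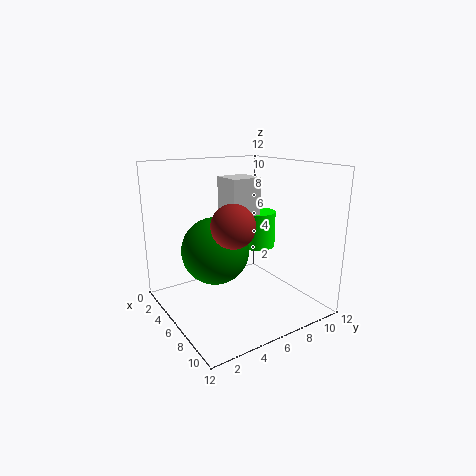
y_1 = 5, z_1 = 6.5, w_1 = 2.5, d_1 = 2.5, h_1 = 4.5, x_2 = 7.5, y_2 = 3, z_2 = 6, x_3 = 6, y_3 = 8, z_3 = 5, r_3 = 1.5, x_4 = 10, y_4 = 3, r_4 = 1.5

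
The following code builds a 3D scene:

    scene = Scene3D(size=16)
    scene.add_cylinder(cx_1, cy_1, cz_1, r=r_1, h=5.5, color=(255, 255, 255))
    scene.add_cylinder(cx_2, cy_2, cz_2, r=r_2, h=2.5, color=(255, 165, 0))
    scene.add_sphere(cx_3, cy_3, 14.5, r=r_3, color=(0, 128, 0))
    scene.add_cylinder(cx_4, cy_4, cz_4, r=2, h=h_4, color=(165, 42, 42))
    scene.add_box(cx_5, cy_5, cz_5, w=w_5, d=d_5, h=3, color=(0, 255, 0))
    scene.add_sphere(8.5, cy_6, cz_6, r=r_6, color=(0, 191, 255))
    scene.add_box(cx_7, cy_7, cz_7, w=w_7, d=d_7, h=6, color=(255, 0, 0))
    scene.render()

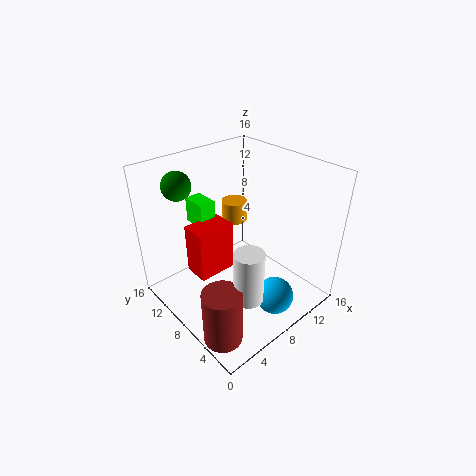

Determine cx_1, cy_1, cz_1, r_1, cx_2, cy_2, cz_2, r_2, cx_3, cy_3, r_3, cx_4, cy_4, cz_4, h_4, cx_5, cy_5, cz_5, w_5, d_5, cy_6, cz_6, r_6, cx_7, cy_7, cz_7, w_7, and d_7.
cx_1 = 5
cy_1 = 3
cz_1 = 4.5
r_1 = 1.5
cx_2 = 10.5
cy_2 = 11.5
cz_2 = 8
r_2 = 1.5
cx_3 = 3
cy_3 = 11.5
r_3 = 1.5
cx_4 = 2
cy_4 = 3.5
cz_4 = 0.5
h_4 = 6
cx_5 = 6
cy_5 = 12
cz_5 = 8
w_5 = 2
d_5 = 3
cy_6 = 2.5
cz_6 = 3
r_6 = 2
cx_7 = 4
cy_7 = 9.5
cz_7 = 3
w_7 = 4.5
d_7 = 3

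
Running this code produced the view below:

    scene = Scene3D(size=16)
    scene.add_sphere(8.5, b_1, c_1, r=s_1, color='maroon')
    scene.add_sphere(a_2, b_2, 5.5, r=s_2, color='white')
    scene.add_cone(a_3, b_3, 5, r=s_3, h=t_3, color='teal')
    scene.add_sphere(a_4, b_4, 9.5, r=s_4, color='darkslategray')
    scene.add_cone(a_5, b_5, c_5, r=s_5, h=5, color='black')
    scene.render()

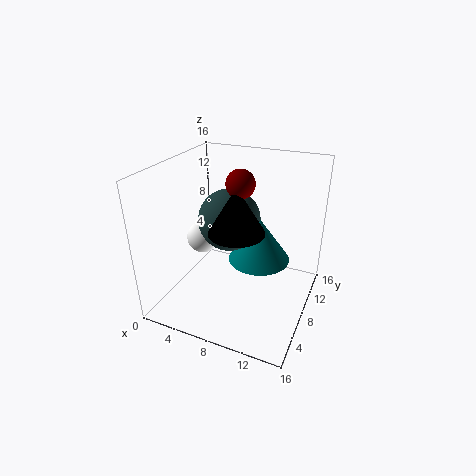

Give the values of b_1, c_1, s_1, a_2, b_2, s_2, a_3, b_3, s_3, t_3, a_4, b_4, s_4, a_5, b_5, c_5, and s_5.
b_1 = 7.5
c_1 = 14.5
s_1 = 1.5
a_2 = 2
b_2 = 10.5
s_2 = 2
a_3 = 10
b_3 = 9.5
s_3 = 3.5
t_3 = 5
a_4 = 6.5
b_4 = 9
s_4 = 3.5
a_5 = 8.5
b_5 = 6.5
c_5 = 9.5
s_5 = 3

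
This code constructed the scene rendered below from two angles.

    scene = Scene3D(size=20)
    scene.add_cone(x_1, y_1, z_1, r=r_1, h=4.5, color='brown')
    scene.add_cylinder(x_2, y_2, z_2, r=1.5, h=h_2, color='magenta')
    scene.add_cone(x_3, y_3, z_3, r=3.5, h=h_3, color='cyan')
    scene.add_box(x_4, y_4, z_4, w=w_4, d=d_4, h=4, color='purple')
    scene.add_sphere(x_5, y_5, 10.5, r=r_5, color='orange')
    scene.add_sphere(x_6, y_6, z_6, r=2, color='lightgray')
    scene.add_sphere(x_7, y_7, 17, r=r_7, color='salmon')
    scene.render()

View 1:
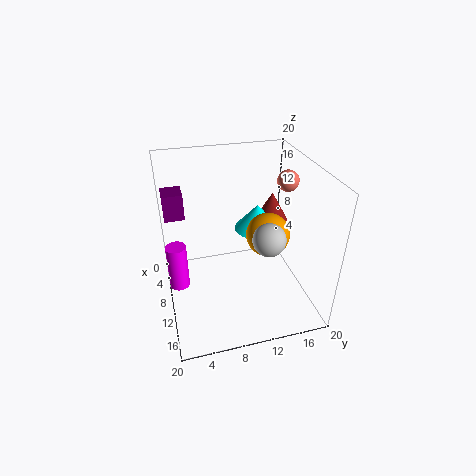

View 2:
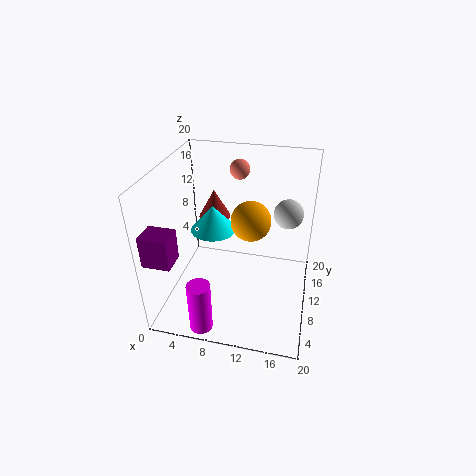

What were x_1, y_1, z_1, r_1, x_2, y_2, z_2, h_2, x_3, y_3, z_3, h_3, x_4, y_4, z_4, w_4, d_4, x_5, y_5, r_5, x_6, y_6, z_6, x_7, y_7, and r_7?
x_1 = 4.5, y_1 = 17, z_1 = 9, r_1 = 2.5, x_2 = 7, y_2 = 1.5, z_2 = 1, h_2 = 7, x_3 = 5, y_3 = 14.5, z_3 = 8, h_3 = 4, x_4 = 0.5, y_4 = 0.5, z_4 = 10.5, w_4 = 3.5, d_4 = 3, x_5 = 11, y_5 = 14, r_5 = 3, x_6 = 16.5, y_6 = 12, z_6 = 13.5, x_7 = 8.5, y_7 = 17.5, r_7 = 1.5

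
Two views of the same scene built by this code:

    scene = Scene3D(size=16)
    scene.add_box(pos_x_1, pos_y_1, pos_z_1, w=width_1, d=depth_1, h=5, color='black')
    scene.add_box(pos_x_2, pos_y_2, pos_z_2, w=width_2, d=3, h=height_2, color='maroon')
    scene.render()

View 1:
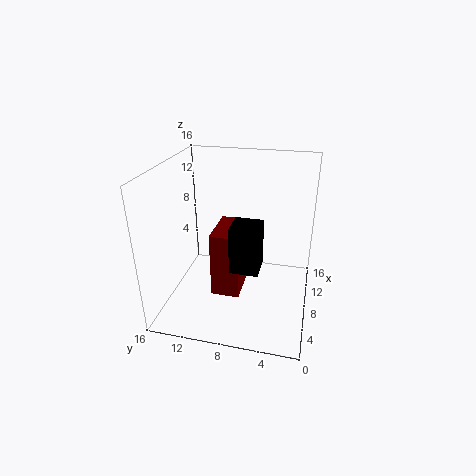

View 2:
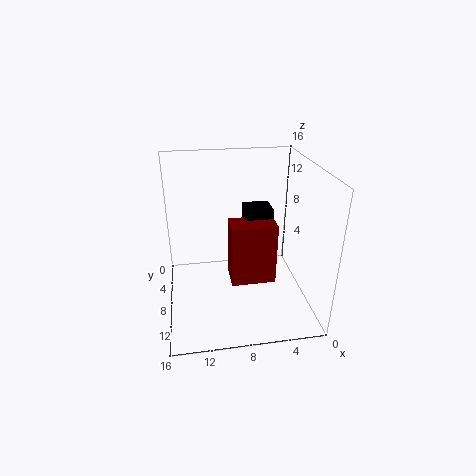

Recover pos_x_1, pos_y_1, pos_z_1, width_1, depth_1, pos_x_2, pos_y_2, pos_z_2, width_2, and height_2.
pos_x_1 = 4; pos_y_1 = 5; pos_z_1 = 6; width_1 = 3; depth_1 = 3; pos_x_2 = 4; pos_y_2 = 7; pos_z_2 = 3; width_2 = 5; height_2 = 7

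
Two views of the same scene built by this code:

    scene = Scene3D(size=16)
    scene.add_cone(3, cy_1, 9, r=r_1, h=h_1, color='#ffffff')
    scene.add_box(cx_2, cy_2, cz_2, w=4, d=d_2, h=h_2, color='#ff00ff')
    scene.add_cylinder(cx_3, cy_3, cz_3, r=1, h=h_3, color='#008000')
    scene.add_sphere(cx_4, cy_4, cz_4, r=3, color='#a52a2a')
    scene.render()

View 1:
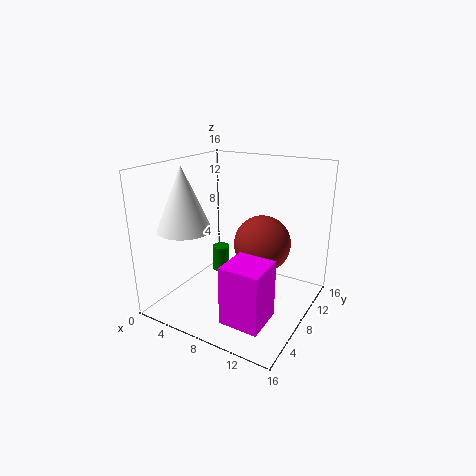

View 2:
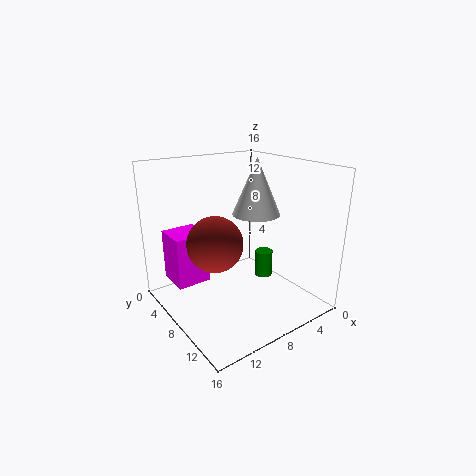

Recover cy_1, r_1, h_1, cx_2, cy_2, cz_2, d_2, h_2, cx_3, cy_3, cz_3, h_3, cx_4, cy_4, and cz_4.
cy_1 = 5, r_1 = 3, h_1 = 7, cx_2 = 10, cy_2 = 1, cz_2 = 2, d_2 = 4, h_2 = 6, cx_3 = 5, cy_3 = 9, cz_3 = 3, h_3 = 3, cx_4 = 11, cy_4 = 8, cz_4 = 8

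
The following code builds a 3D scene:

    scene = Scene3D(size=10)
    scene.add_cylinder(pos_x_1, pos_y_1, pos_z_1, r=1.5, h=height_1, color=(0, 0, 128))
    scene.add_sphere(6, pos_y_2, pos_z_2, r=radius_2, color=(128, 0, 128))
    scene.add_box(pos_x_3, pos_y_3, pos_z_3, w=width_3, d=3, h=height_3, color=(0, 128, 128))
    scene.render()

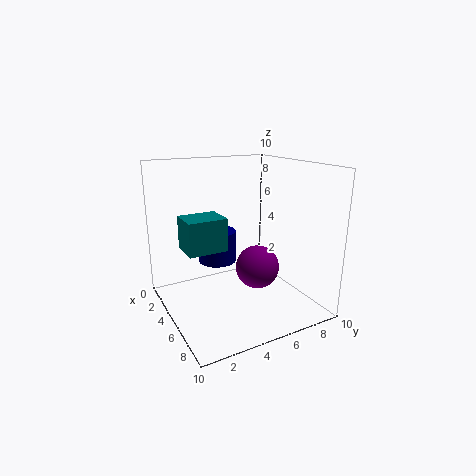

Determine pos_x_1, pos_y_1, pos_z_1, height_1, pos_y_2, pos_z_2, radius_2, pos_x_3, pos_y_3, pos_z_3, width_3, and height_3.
pos_x_1 = 1.5; pos_y_1 = 5; pos_z_1 = 2; height_1 = 2.5; pos_y_2 = 6; pos_z_2 = 3; radius_2 = 1.5; pos_x_3 = 1; pos_y_3 = 2; pos_z_3 = 3.5; width_3 = 2.5; height_3 = 2.5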